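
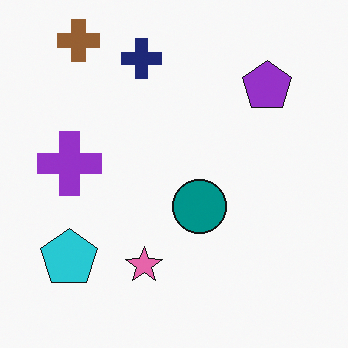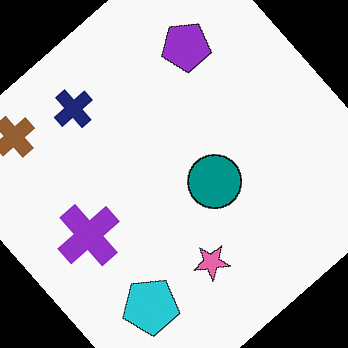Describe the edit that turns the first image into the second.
The transformation is: rotated counter-clockwise by a large amount — several tens of degrees.

Every shape is tilted by the same angle and the image corners show triangular fill wedges — a whole-image rotation by a non-right angle.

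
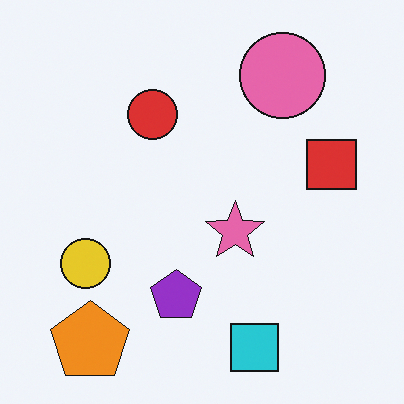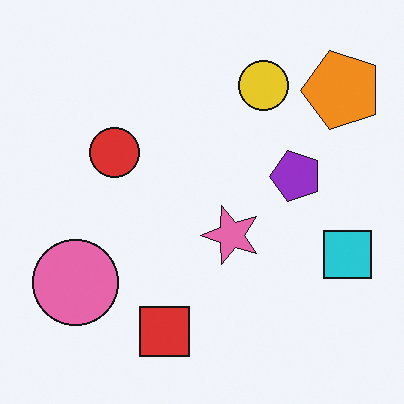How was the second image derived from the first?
The image was transposed (reflected across the top-left ↔ bottom-right diagonal).

Shapes have swapped their row and column positions — what was in the top-right is now in the bottom-left — a diagonal reflection.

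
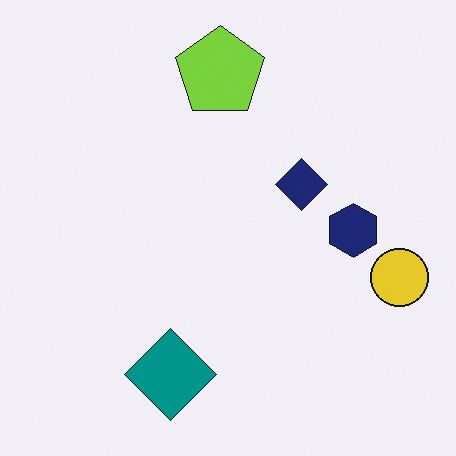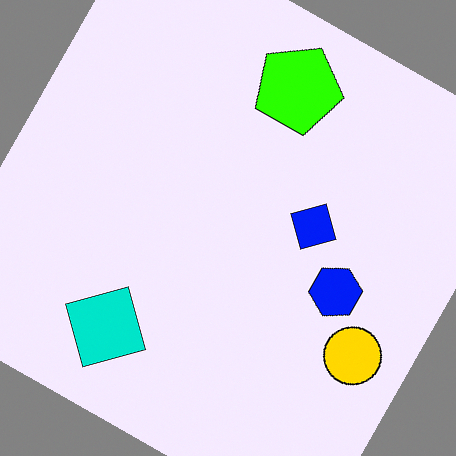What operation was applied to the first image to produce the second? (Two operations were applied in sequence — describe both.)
Heavily oversaturated, then rotated clockwise by a moderate amount.

All colors are more vivid — a global saturation change. Every shape is tilted by the same angle and the image corners show triangular fill wedges — a whole-image rotation by a non-right angle.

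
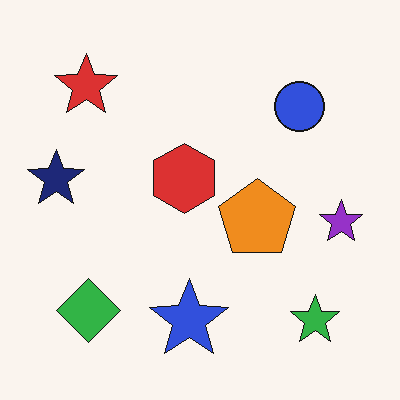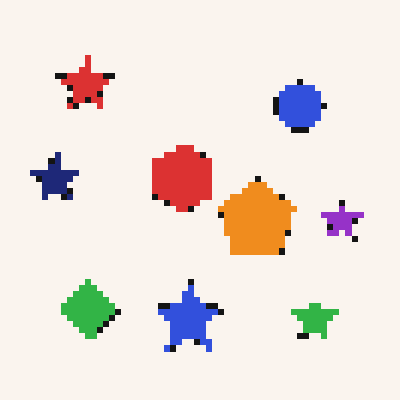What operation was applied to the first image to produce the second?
This is the original image moderately pixelated.

Shapes are reduced to large square blocks; fine edges and outlines are lost — a downscale-then-upscale (mosaic) effect.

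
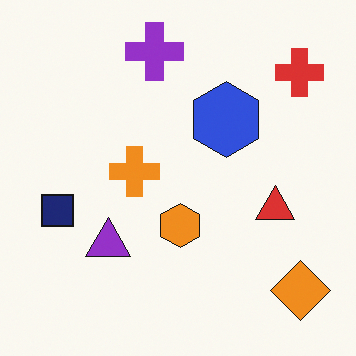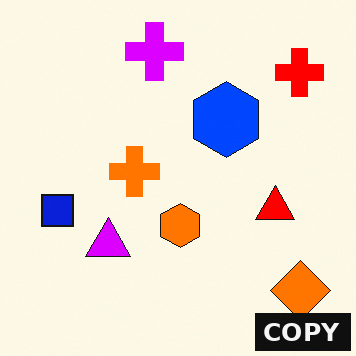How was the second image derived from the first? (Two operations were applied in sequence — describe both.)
Made much more vivid (saturation change), then watermarked with the text "COPY" in the lower-right corner.

All colors are more vivid — a global saturation change. A dark label reading "COPY" appears in the lower-right corner.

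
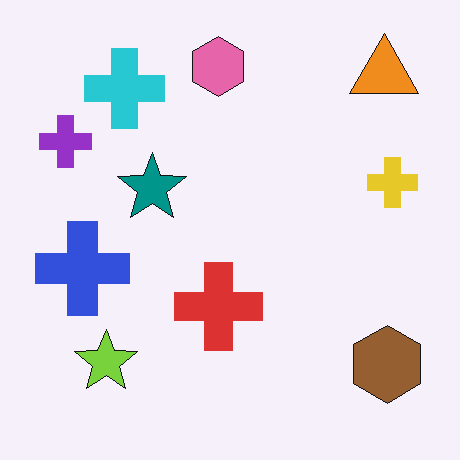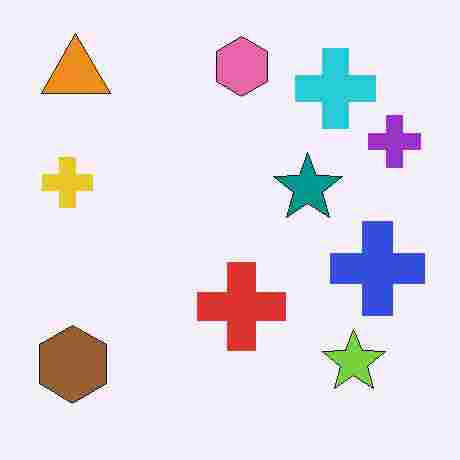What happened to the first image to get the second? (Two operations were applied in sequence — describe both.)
The transformation is: flipped horizontally (left ↔ right), then heavily JPEG-compressed with obvious blocking artifacts.

The purple cross is in the top-left of the first image and the top-right of the second — shapes on opposite sides of the vertical midline have swapped in a mirror flip. Blocky 8×8 compression artifacts appear around shape edges and the flat background shows ringing — characteristic JPEG degradation.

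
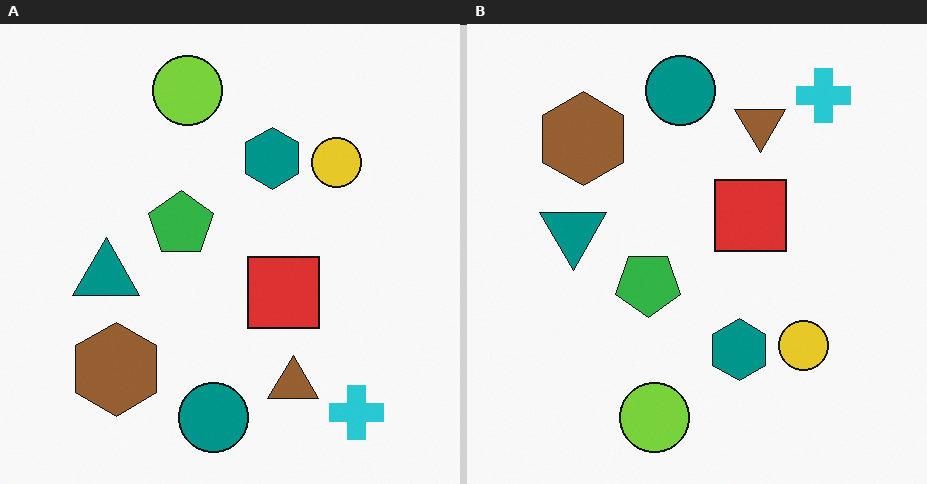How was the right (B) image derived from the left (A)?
Flipped vertically (top ↔ bottom).

The lime circle is in the top of the left (A) image and the bottom of the right (B) — shapes on opposite sides of the horizontal midline have swapped in a mirror flip.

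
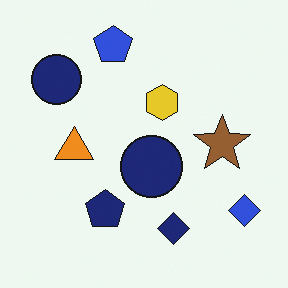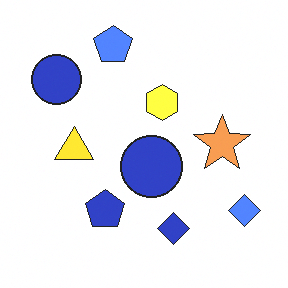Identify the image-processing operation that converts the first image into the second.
The image was brightened a lot.

Every pixel — background and shapes alike — is uniformly brightened.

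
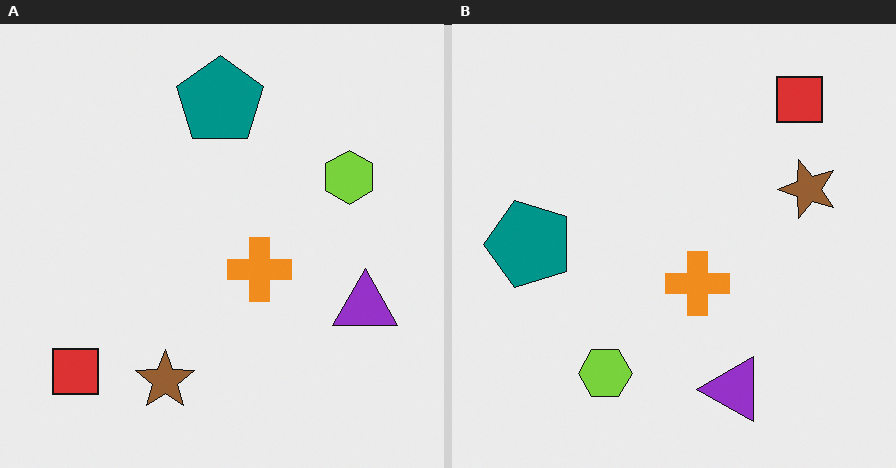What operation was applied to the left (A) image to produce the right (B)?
Transposed (reflected across the top-left ↔ bottom-right diagonal).

Shapes have swapped their row and column positions — what was in the top-right is now in the bottom-left — a diagonal reflection.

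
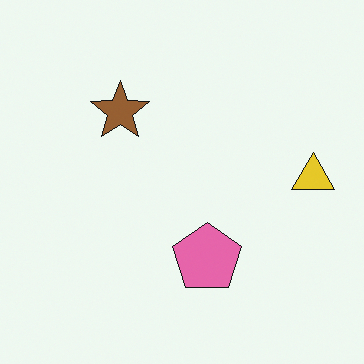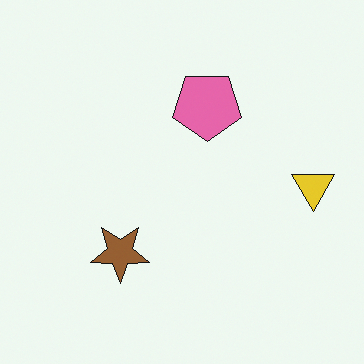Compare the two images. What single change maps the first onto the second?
Flipped vertically (top ↔ bottom).

The pink pentagon is in the bottom of the first image and the top of the second — shapes on opposite sides of the horizontal midline have swapped in a mirror flip.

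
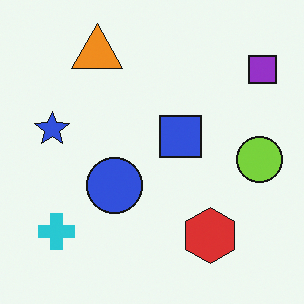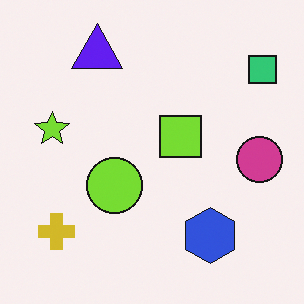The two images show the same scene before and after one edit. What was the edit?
It was hue-shifted by a large amount.

Every shape's color has rotated by the same amount around the hue wheel — a uniform hue shift.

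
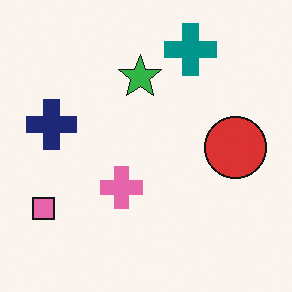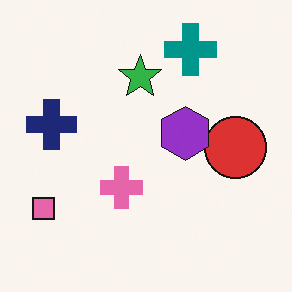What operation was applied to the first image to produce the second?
This is the original image overlaid with an additional purple hexagon.

A purple hexagon appears in the second image that is absent from the first.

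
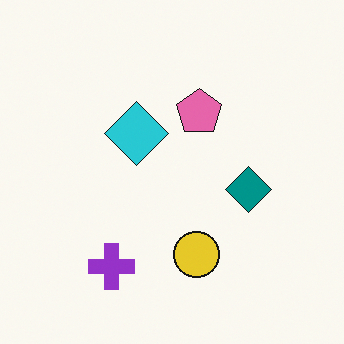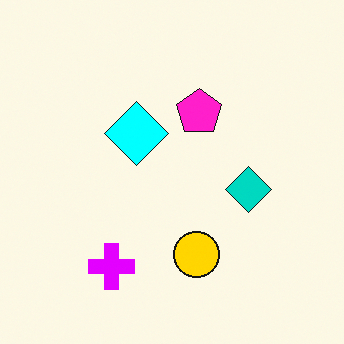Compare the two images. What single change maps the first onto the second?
Made much more vivid (saturation change).

All colors are more vivid — a global saturation change.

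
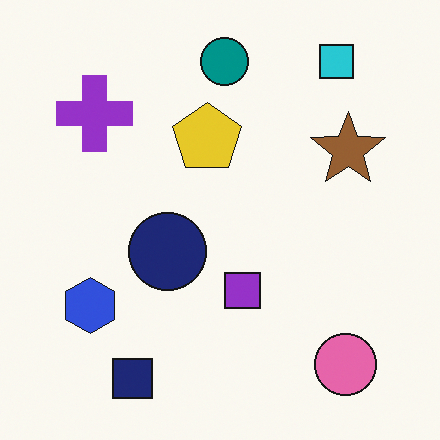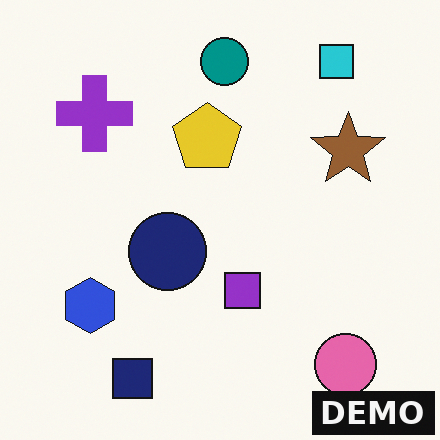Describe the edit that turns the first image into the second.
This is the original image watermarked with the text "DEMO" in the lower-right corner.

A dark label reading "DEMO" appears in the lower-right corner.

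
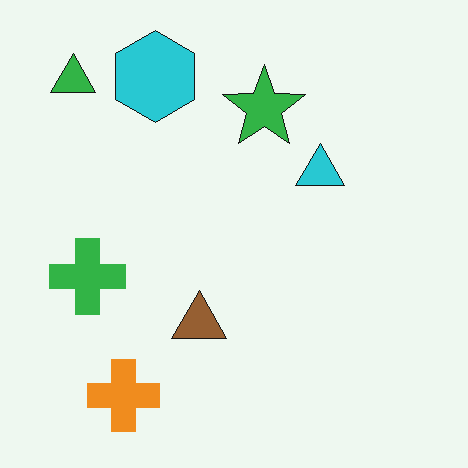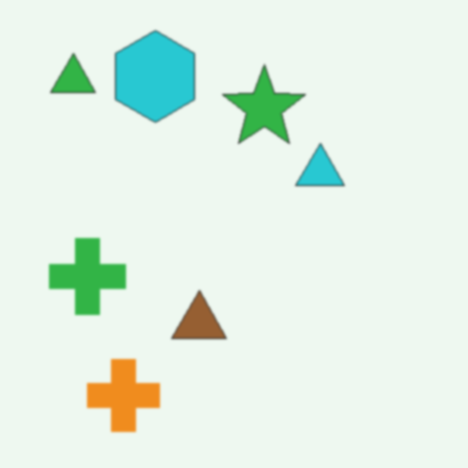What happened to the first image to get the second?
The second image is the first lightly blurred.

Shape edges and outlines are uniformly softened across the whole image.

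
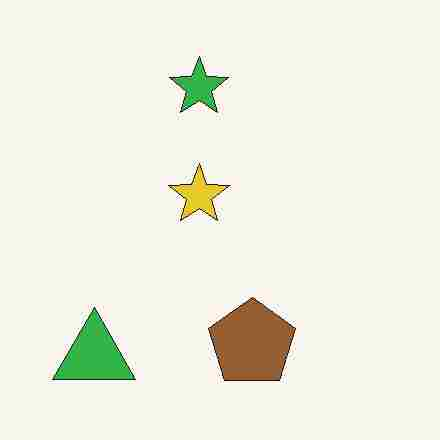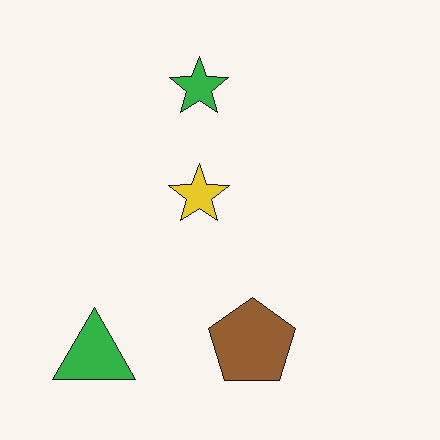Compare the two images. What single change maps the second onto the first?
The image was heavily JPEG-compressed with obvious blocking artifacts.

Blocky 8×8 compression artifacts appear around shape edges and the flat background shows ringing — characteristic JPEG degradation.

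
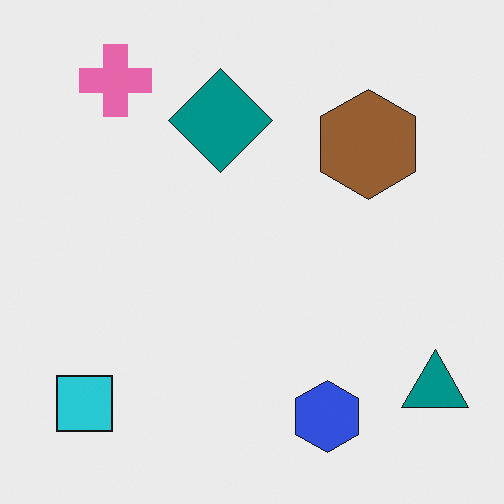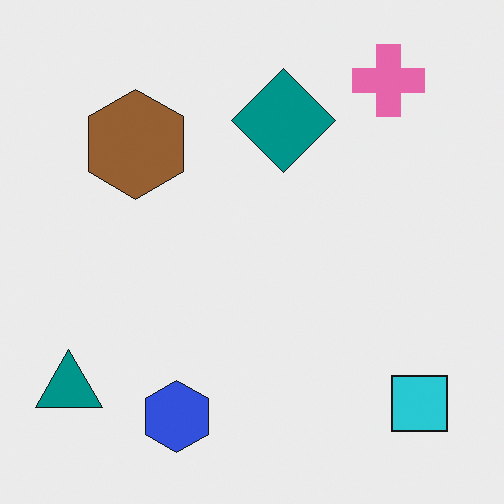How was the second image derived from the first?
The second image is the first flipped horizontally (left ↔ right).

The teal triangle is in the bottom-right of the first image and the bottom-left of the second — shapes on opposite sides of the vertical midline have swapped in a mirror flip.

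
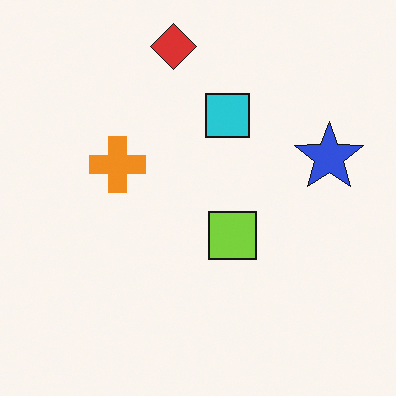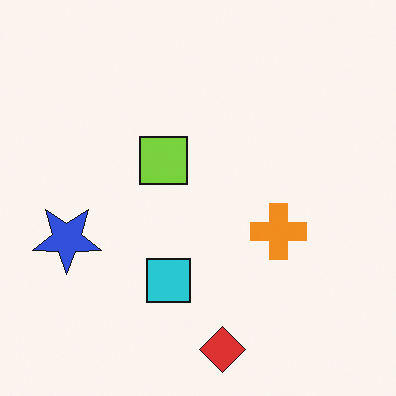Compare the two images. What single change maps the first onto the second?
Rotated 180°.

The red diamond sits in the top of the first image and the bottom of the second — consistent with a whole-image 180° rotation.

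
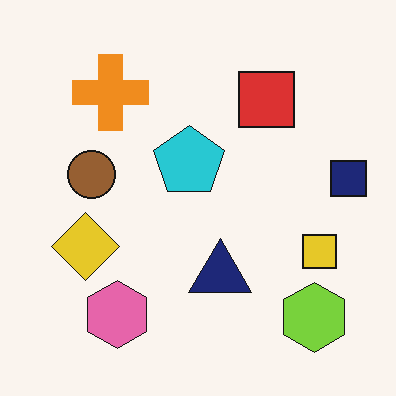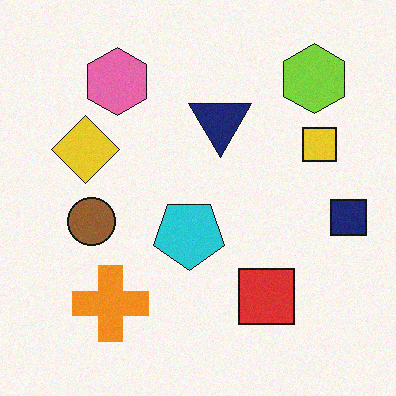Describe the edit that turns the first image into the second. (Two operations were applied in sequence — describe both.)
This is the original image flipped vertically (top ↔ bottom), then degraded with a light layer of grain.

The lime hexagon is in the bottom-right of the first image and the top-right of the second — shapes on opposite sides of the horizontal midline have swapped in a mirror flip. Random speckle covers the whole image, including the flat background.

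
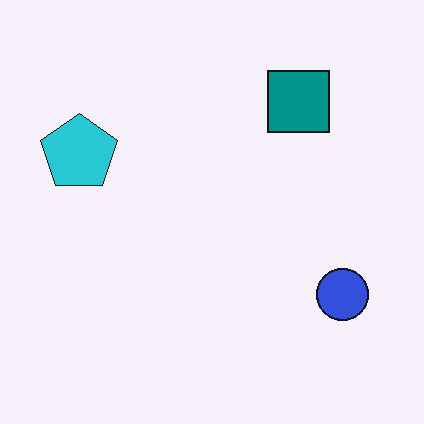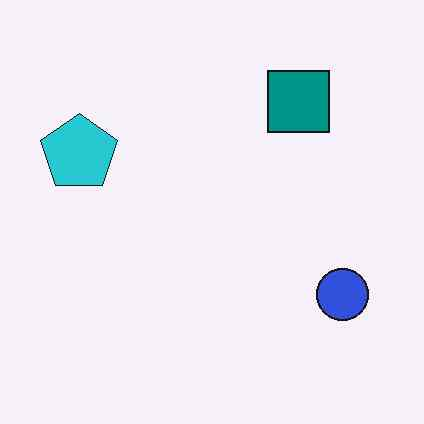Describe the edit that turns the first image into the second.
It was JPEG-compressed with visible artifacts.

Blocky 8×8 compression artifacts appear around shape edges and the flat background shows ringing — characteristic JPEG degradation.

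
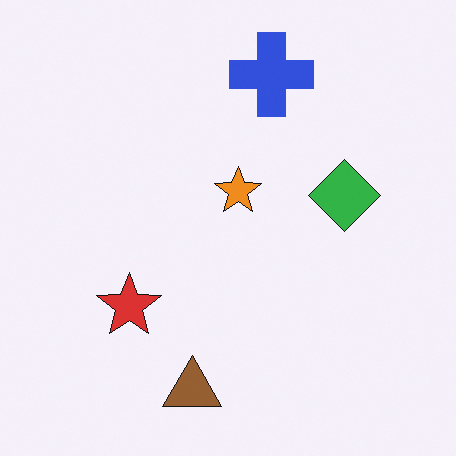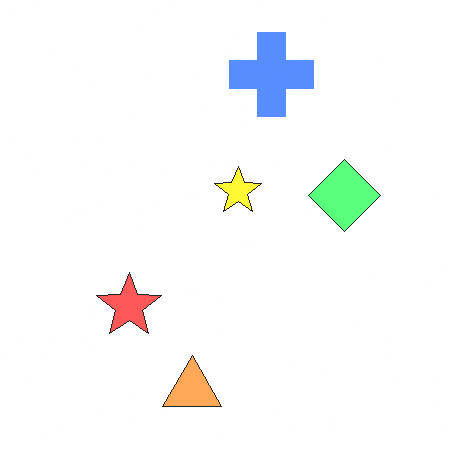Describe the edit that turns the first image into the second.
Brightened a lot.

Every pixel — background and shapes alike — is uniformly brightened.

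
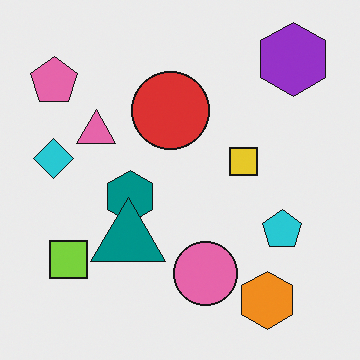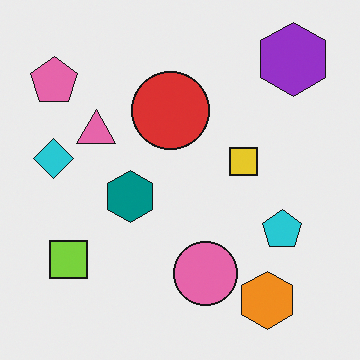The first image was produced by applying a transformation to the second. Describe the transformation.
This is the original image overlaid with an additional teal triangle.

A teal triangle appears in the first image that is absent from the second.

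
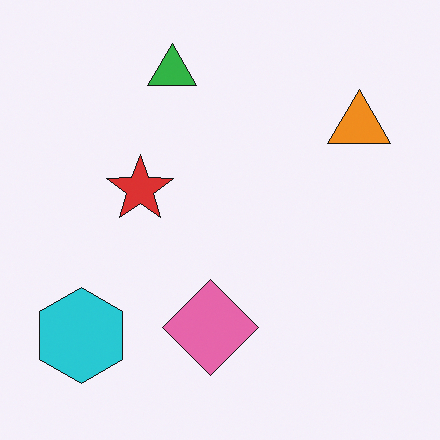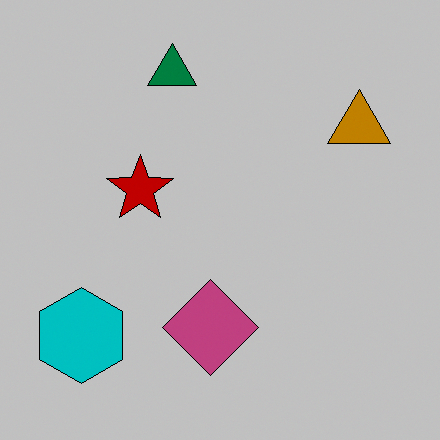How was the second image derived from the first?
Aggressively posterized.

Each flat color has snapped to a coarser quantized level — most visibly, the near-white background has dropped to a flat grey.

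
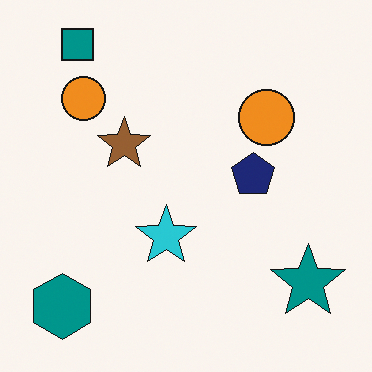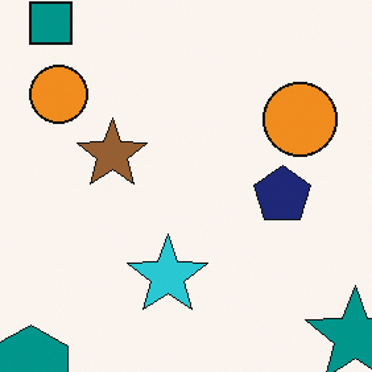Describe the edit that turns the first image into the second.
It was cropped slightly and scaled back up.

The visible shapes are larger and the field of view is narrower; shapes near the original edges may be partly or wholly outside the frame — a crop-and-rescale.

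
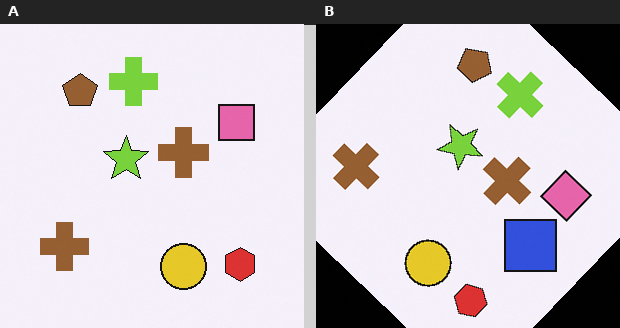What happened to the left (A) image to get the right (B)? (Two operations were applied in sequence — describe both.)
The right (B) image is the left (A) rotated clockwise by a large amount — several tens of degrees, then overlaid with an additional blue square.

Every shape is tilted by the same angle and the image corners show triangular fill wedges — a whole-image rotation by a non-right angle. A blue square appears in the right (B) image that is absent from the left (A).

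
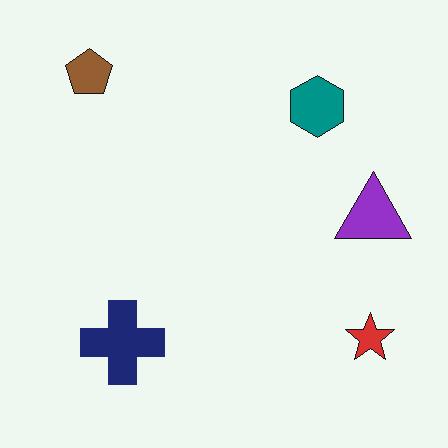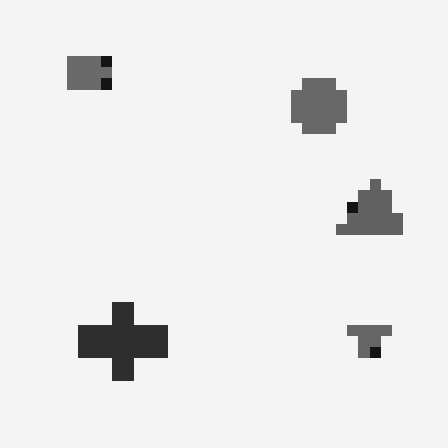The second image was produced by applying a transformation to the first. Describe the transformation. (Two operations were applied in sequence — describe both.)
This is the original image coarsely pixelated, then converted to grayscale.

Shapes are reduced to large square blocks; fine edges and outlines are lost — a downscale-then-upscale (mosaic) effect. All color is removed — every shape is now a shade of grey.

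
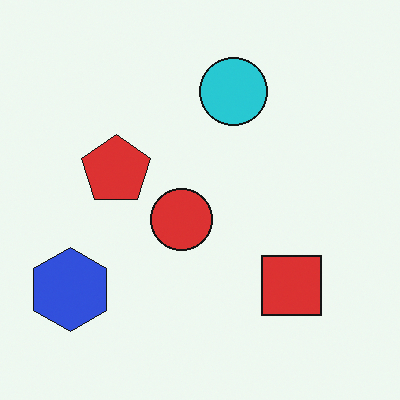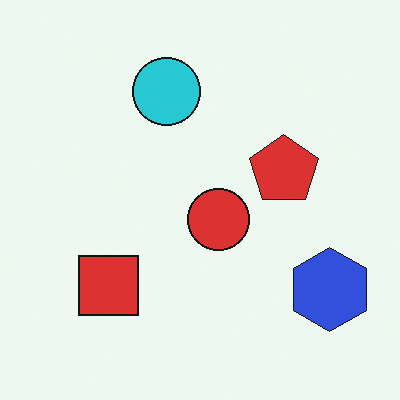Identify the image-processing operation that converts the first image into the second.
The transformation is: flipped horizontally (left ↔ right).

The blue hexagon is in the bottom-left of the first image and the bottom-right of the second — shapes on opposite sides of the vertical midline have swapped in a mirror flip.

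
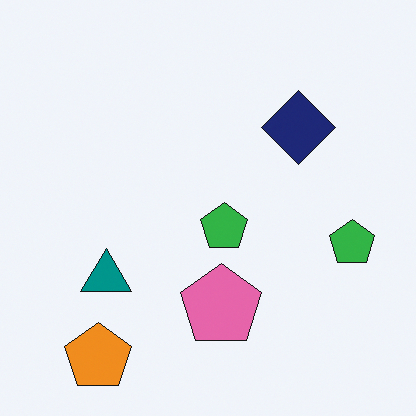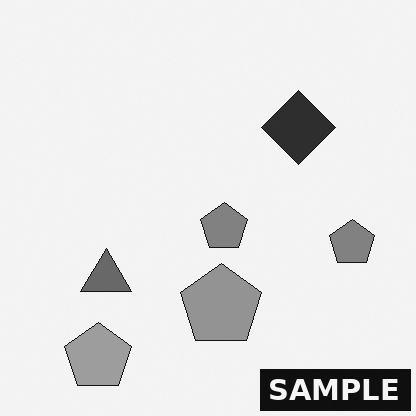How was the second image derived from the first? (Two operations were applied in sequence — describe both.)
It was converted to grayscale, then watermarked with the text "SAMPLE" in the lower-right corner.

All color is removed — every shape is now a shade of grey. A dark label reading "SAMPLE" appears in the lower-right corner.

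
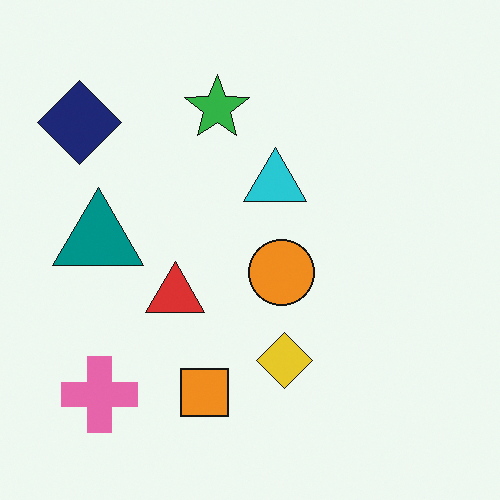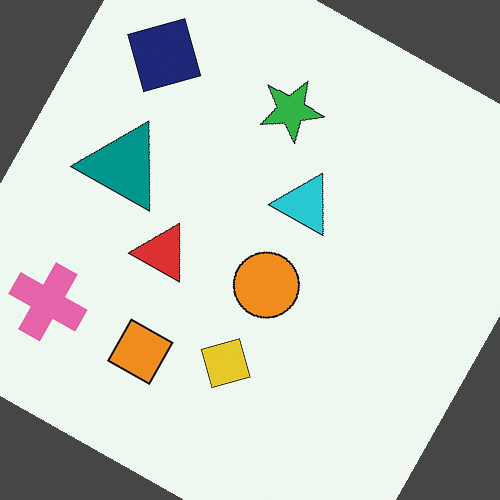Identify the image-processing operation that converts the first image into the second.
The second image is the first rotated clockwise by a clearly visible amount.

Every shape is tilted by the same angle and the image corners show triangular fill wedges — a whole-image rotation by a non-right angle.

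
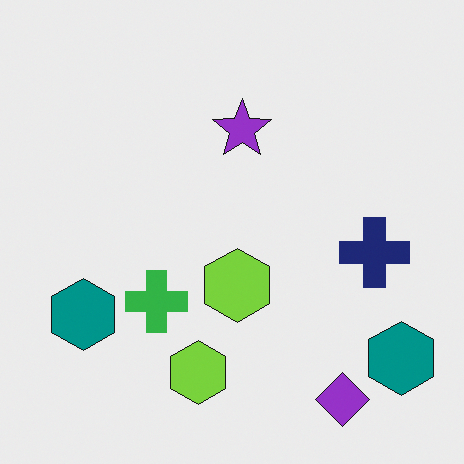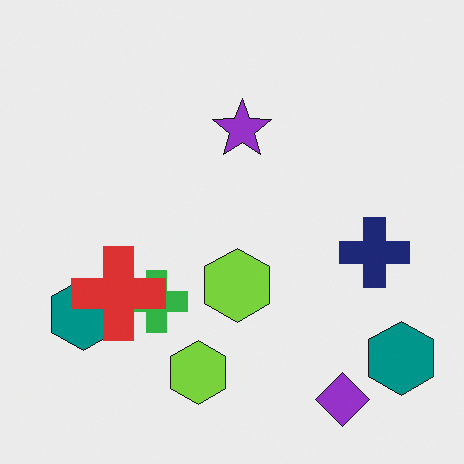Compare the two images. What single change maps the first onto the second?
This is the original image overlaid with an additional red cross.

A red cross appears in the second image that is absent from the first.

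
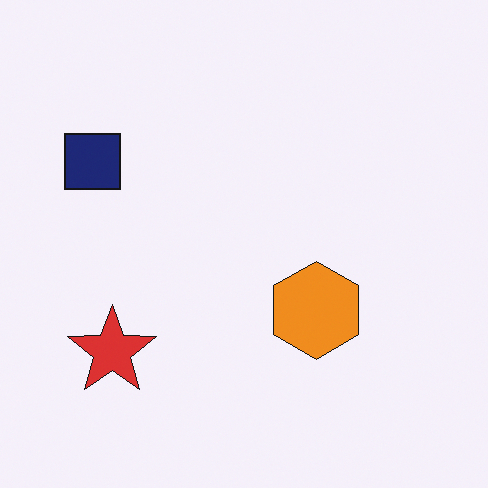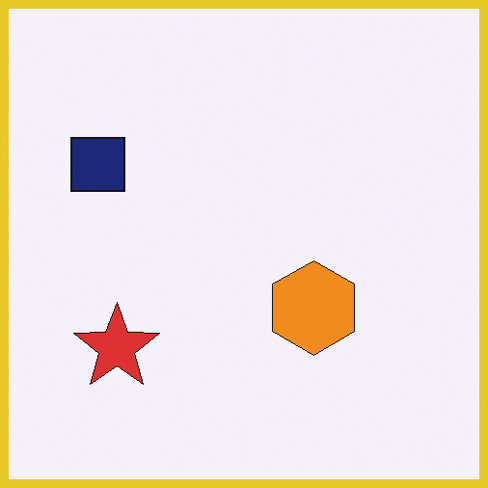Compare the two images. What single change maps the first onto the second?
It was framed with a yellow border.

A solid yellow frame runs around the edge of the second image, with the content slightly shrunk inside it.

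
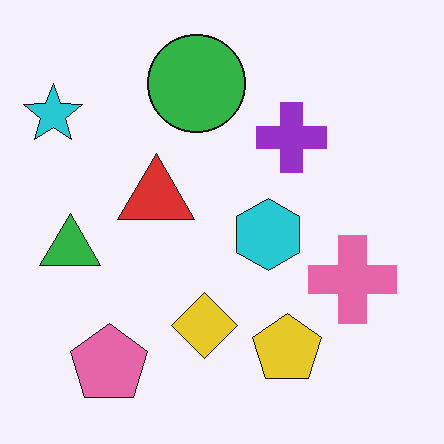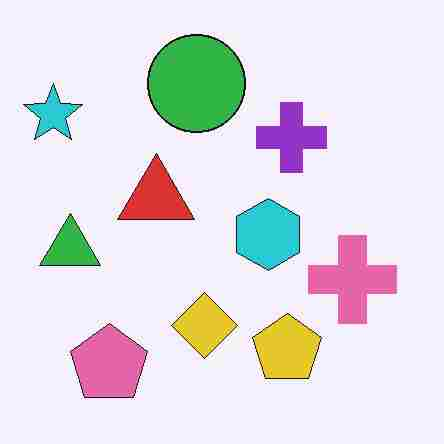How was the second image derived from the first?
Degraded with heavy JPEG compression.

Blocky 8×8 compression artifacts appear around shape edges and the flat background shows ringing — characteristic JPEG degradation.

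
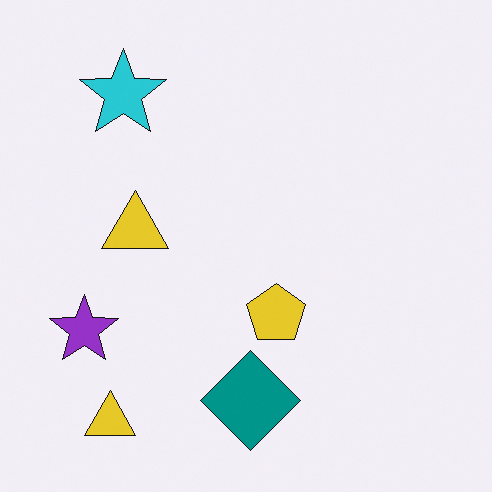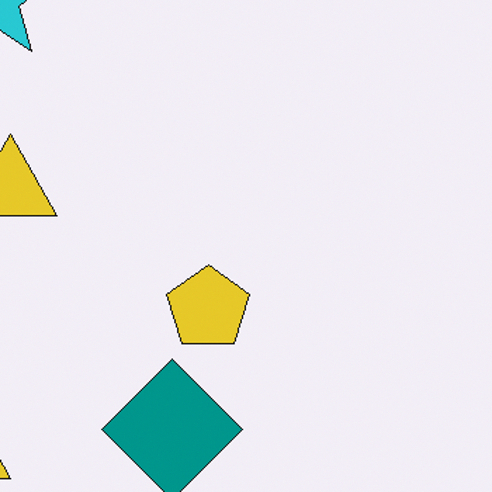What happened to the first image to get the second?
It was cropped slightly and scaled back up.

The visible shapes are larger and the field of view is narrower; shapes near the original edges may be partly or wholly outside the frame — a crop-and-rescale.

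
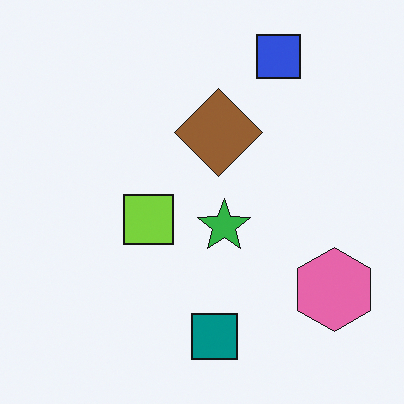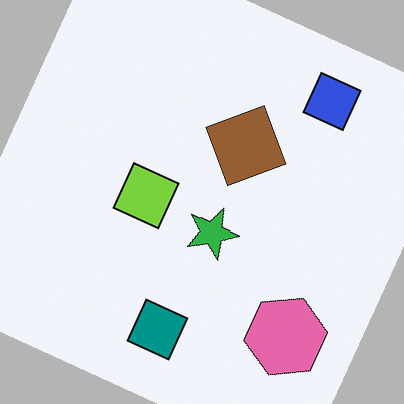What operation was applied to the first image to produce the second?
Rotated clockwise by a moderate amount.

Every shape is tilted by the same angle and the image corners show triangular fill wedges — a whole-image rotation by a non-right angle.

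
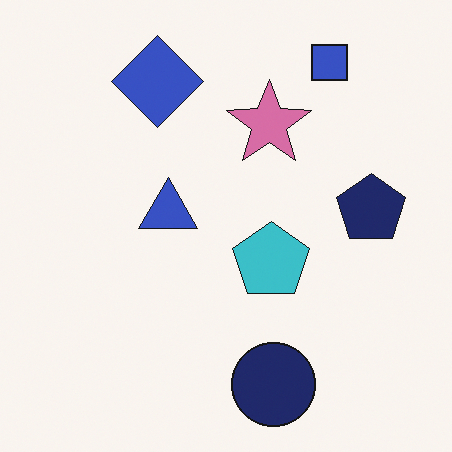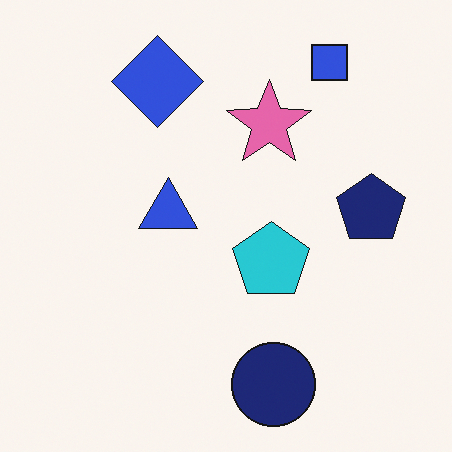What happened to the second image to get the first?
It was slightly desaturated.

All colors are more muted and greyish — a global saturation change.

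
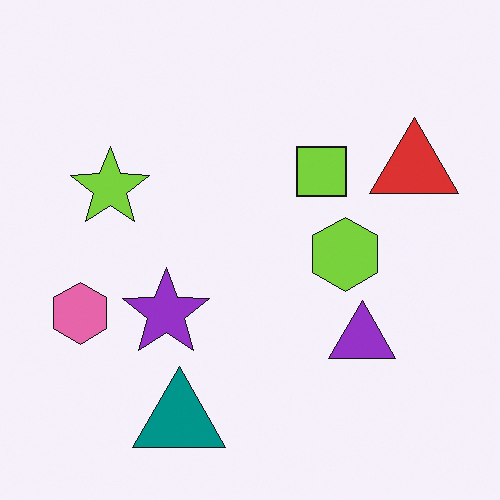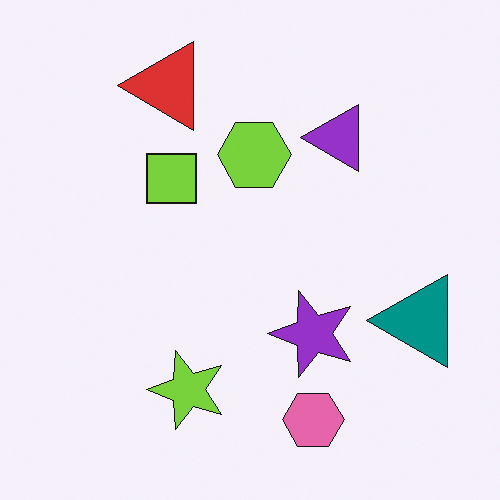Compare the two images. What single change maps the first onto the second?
The second image is the first rotated 90° counter-clockwise.

The teal triangle sits in the bottom of the first image and the right of the second — consistent with a whole-image 90° counter-clockwise rotation.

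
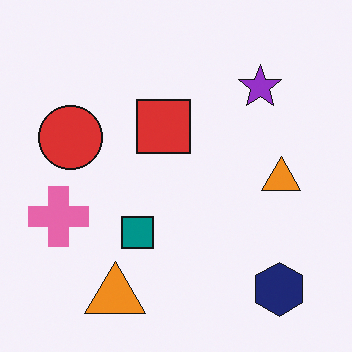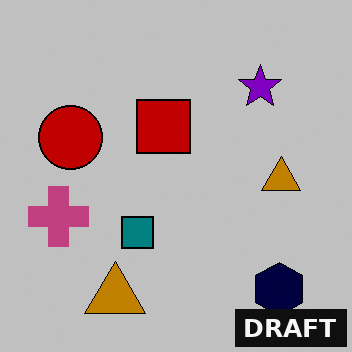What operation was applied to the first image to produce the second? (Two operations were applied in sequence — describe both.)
Aggressively posterized, then watermarked with the text "DRAFT" in the lower-right corner.

Each flat color has snapped to a coarser quantized level — most visibly, the near-white background has dropped to a flat grey. A dark label reading "DRAFT" appears in the lower-right corner.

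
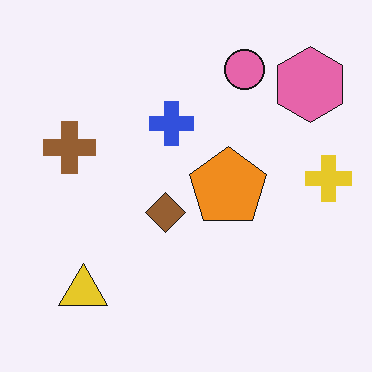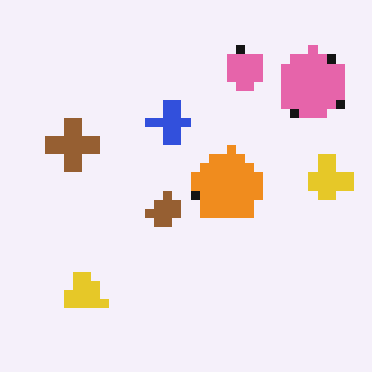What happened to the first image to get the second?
Heavily pixelated into large blocks.

Shapes are reduced to large square blocks; fine edges and outlines are lost — a downscale-then-upscale (mosaic) effect.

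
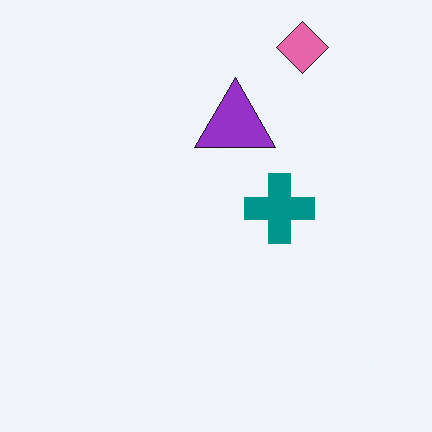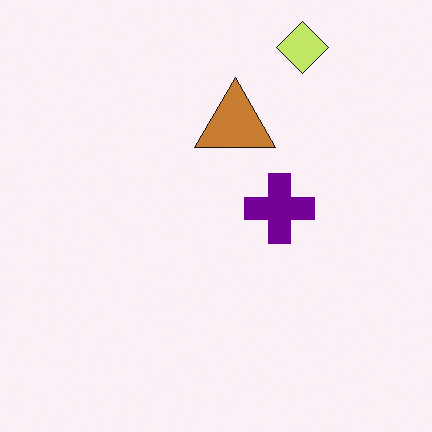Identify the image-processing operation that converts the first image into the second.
It was hue-shifted noticeably.

Every shape's color has rotated by the same amount around the hue wheel — a uniform hue shift.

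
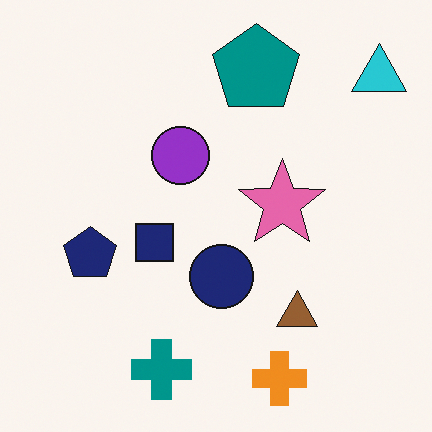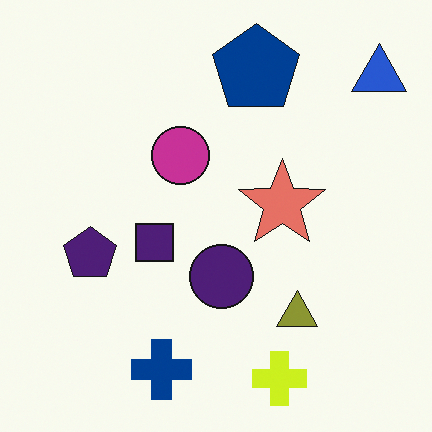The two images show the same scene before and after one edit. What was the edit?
The transformation is: hue-shifted by a small amount.

Every shape's color has rotated by the same amount around the hue wheel — a uniform hue shift.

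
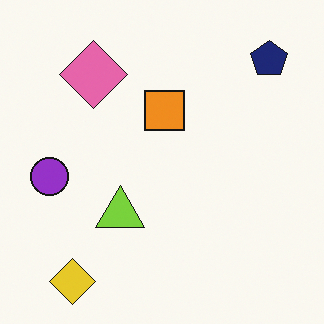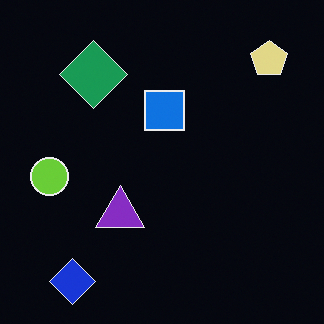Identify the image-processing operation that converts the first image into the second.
The transformation is: color-inverted (negative).

The light background has become dark and every shape's color is its complement — a photographic negative.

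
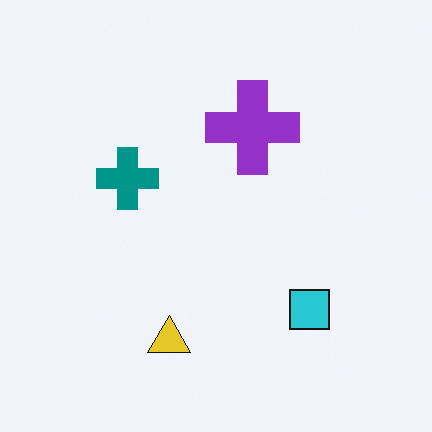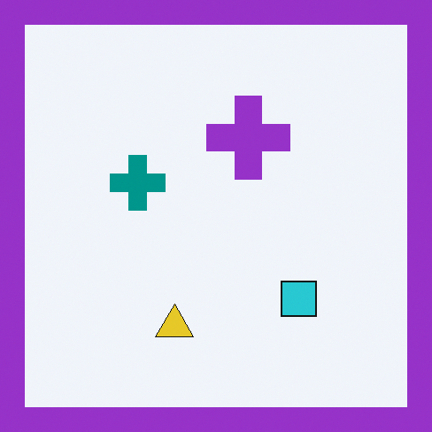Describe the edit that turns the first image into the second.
This is the original image framed with a purple border.

A solid purple frame runs around the edge of the second image, with the content slightly shrunk inside it.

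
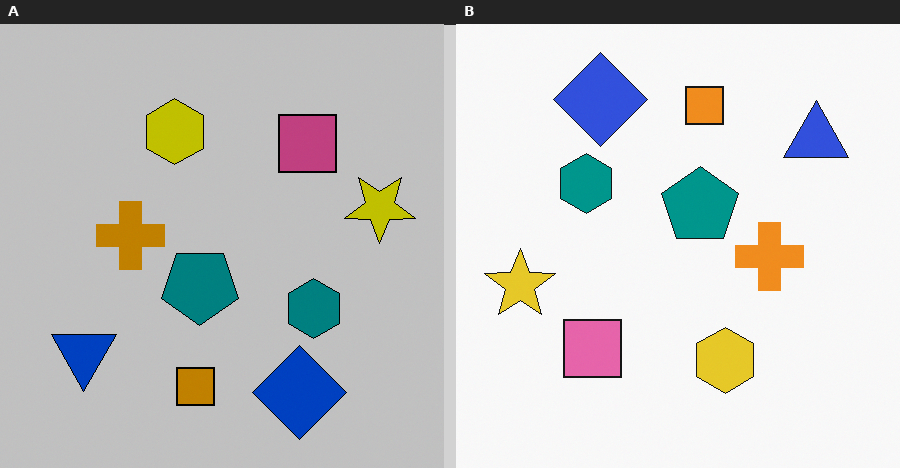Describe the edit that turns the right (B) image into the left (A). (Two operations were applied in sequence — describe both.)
The transformation is: aggressively posterized, then rotated 180°.

Each flat color has snapped to a coarser quantized level — most visibly, the near-white background has dropped to a flat grey. The blue triangle sits in the top-right of the right (B) image and the bottom-left of the left (A) — consistent with a whole-image 180° rotation.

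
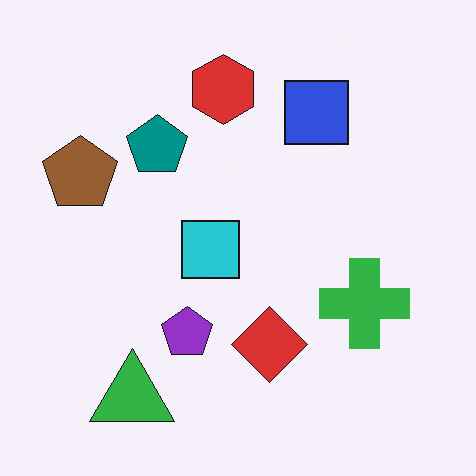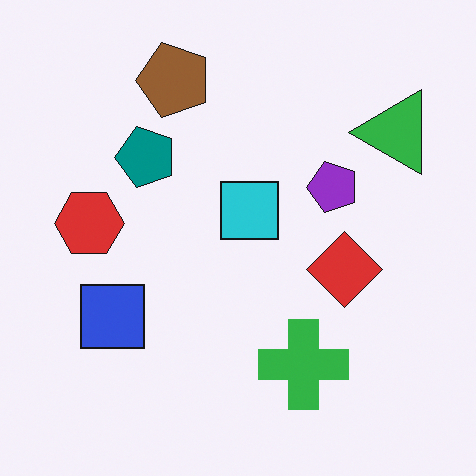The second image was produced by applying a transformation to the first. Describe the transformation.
The transformation is: transposed (reflected across the top-left ↔ bottom-right diagonal).

Shapes have swapped their row and column positions — what was in the top-right is now in the bottom-left — a diagonal reflection.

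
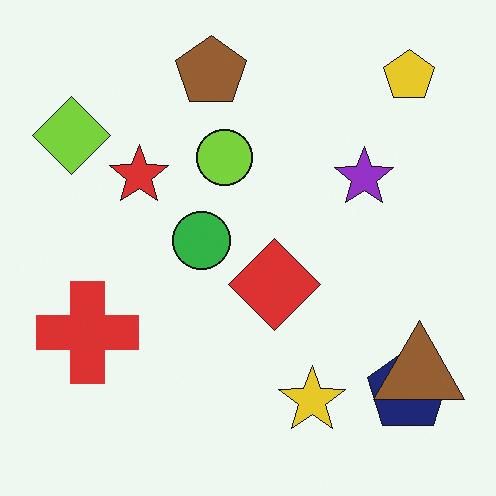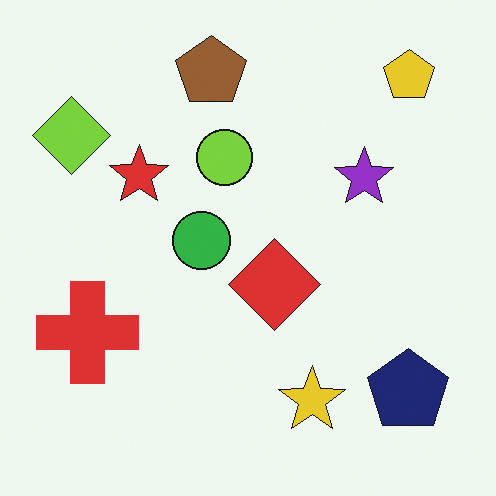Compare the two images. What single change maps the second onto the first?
This is the original image overlaid with an additional brown triangle.

A brown triangle appears in the first image that is absent from the second.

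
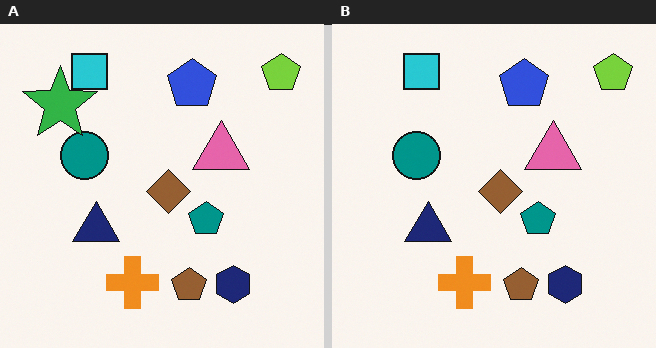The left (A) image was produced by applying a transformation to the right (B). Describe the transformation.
The left (A) image is the right (B) overlaid with an additional green star.

A green star appears in the left (A) image that is absent from the right (B).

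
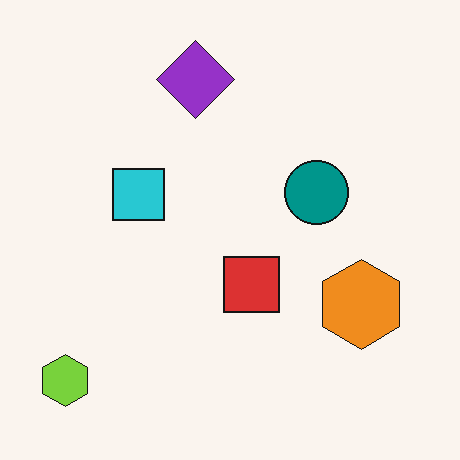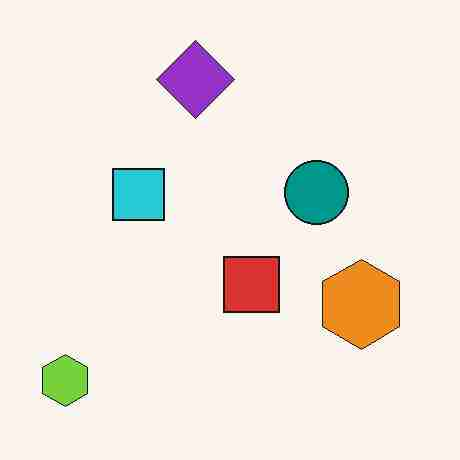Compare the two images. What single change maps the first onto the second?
The second image is the first degraded with heavy JPEG compression.

Blocky 8×8 compression artifacts appear around shape edges and the flat background shows ringing — characteristic JPEG degradation.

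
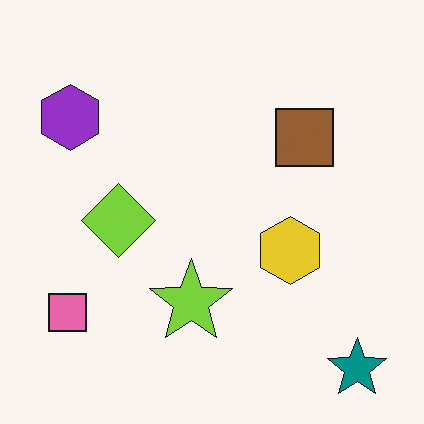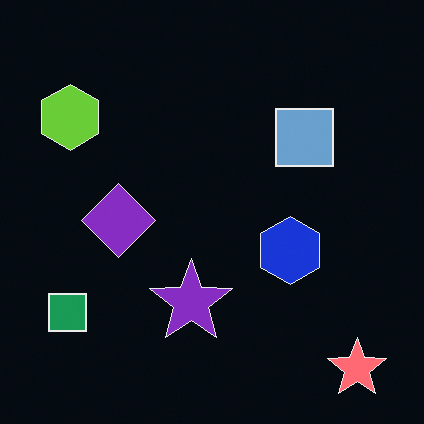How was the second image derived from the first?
The transformation is: color-inverted (negative).

The light background has become dark and every shape's color is its complement — a photographic negative.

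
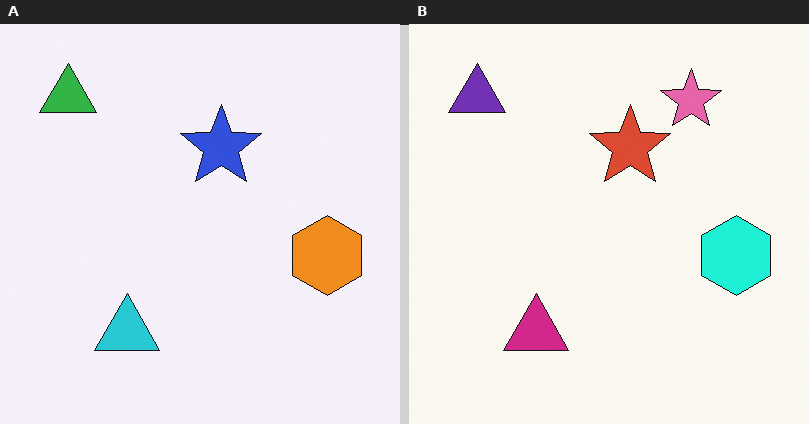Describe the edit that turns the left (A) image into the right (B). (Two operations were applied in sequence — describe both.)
The right (B) image is the left (A) hue-shifted noticeably, then overlaid with an additional pink star.

Every shape's color has rotated by the same amount around the hue wheel — a uniform hue shift. A pink star appears in the right (B) image that is absent from the left (A).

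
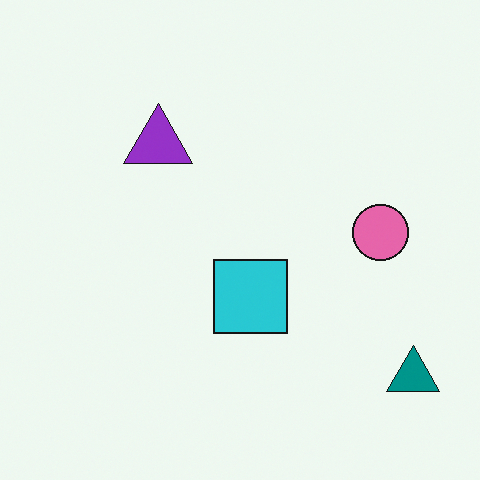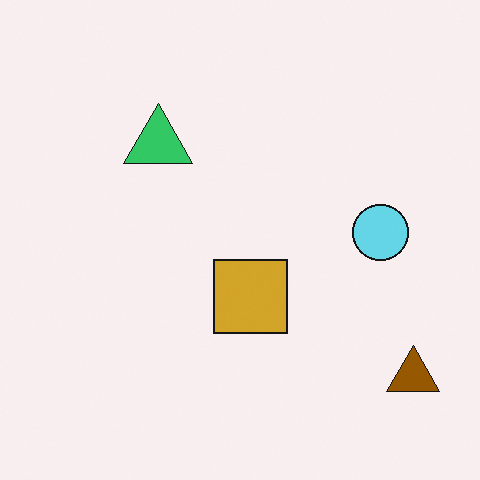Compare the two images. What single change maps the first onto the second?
The image was hue-shifted through roughly half the color wheel.

Every shape's color has rotated by the same amount around the hue wheel — a uniform hue shift.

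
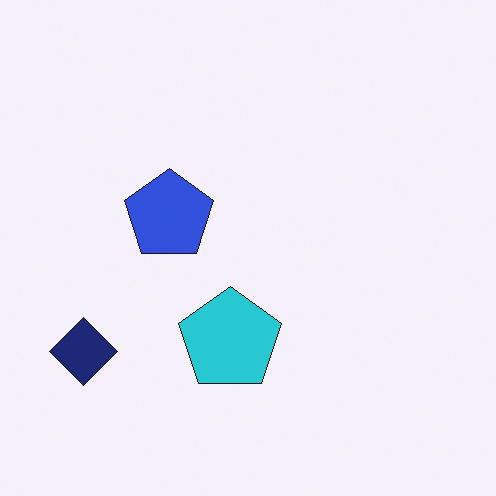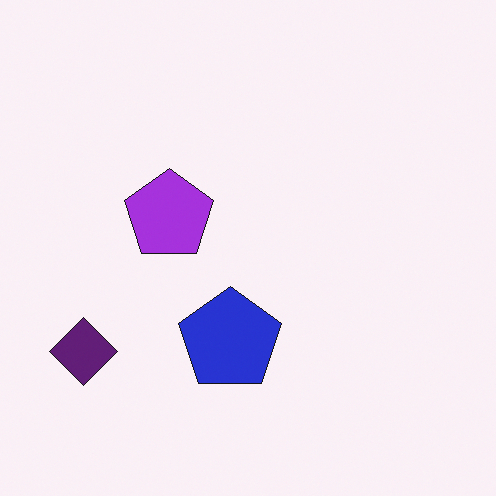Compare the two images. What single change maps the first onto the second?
The second image is the first hue-shifted slightly.

Every shape's color has rotated by the same amount around the hue wheel — a uniform hue shift.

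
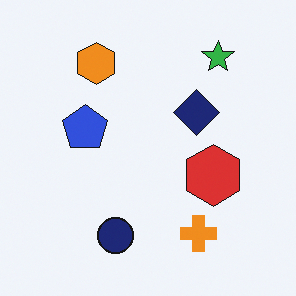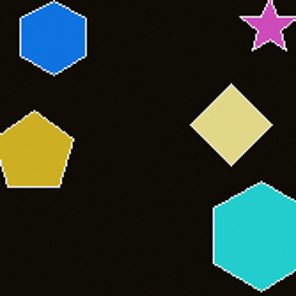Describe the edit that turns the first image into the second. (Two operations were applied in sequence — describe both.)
Color-inverted (negative), then cropped to a noticeably smaller region and rescaled.

The light background has become dark and every shape's color is its complement — a photographic negative. The visible shapes are larger and the field of view is narrower; shapes near the original edges may be partly or wholly outside the frame — a crop-and-rescale.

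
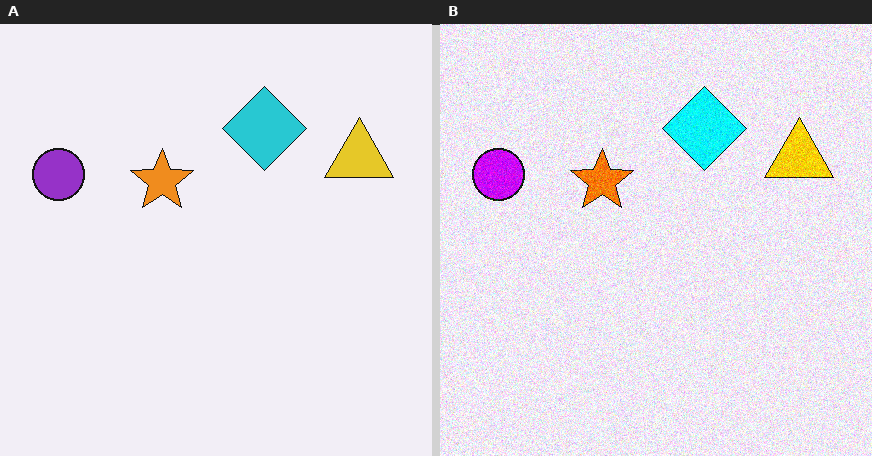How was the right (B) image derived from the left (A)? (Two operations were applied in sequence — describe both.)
It was heavily oversaturated, then degraded with visible gaussian noise.

All colors are more vivid — a global saturation change. Random speckle covers the whole image, including the flat background.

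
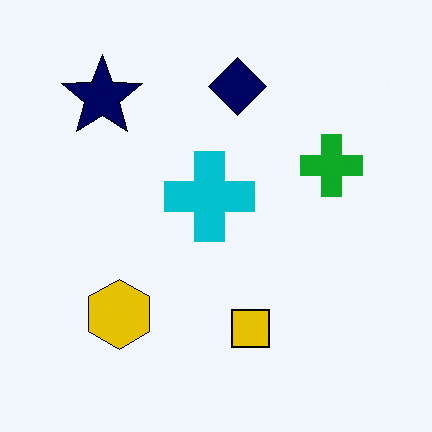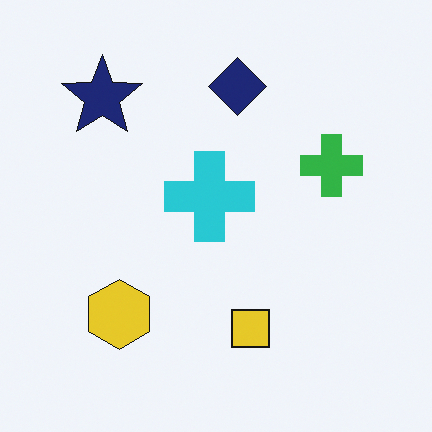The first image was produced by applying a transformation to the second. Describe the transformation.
This is the original image given slightly increased contrast.

Tones are pushed away from mid-grey across the whole image — a global contrast change.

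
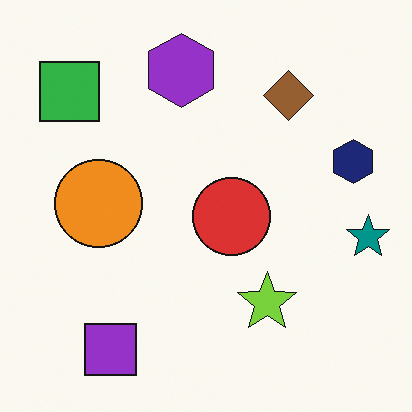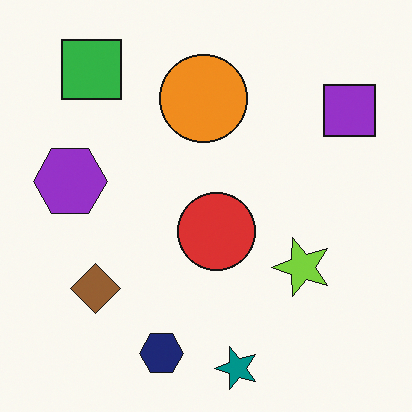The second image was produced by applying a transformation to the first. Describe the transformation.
This is the original image transposed (reflected across the top-left ↔ bottom-right diagonal).

Shapes have swapped their row and column positions — what was in the top-right is now in the bottom-left — a diagonal reflection.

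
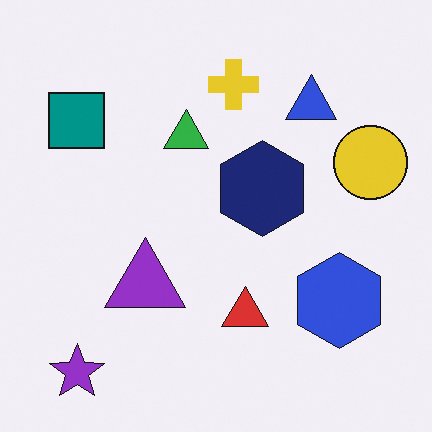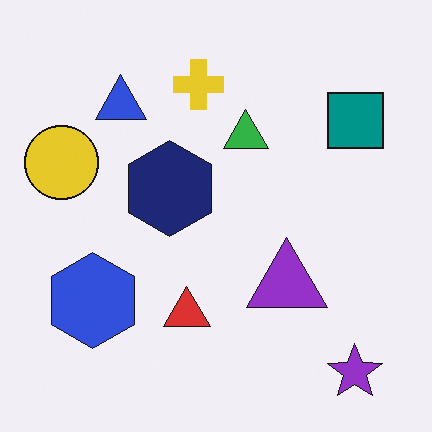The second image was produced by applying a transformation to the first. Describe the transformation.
The transformation is: flipped horizontally (left ↔ right).

The yellow circle is in the right of the first image and the left of the second — shapes on opposite sides of the vertical midline have swapped in a mirror flip.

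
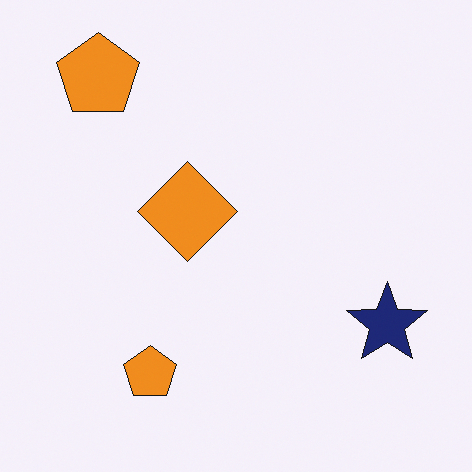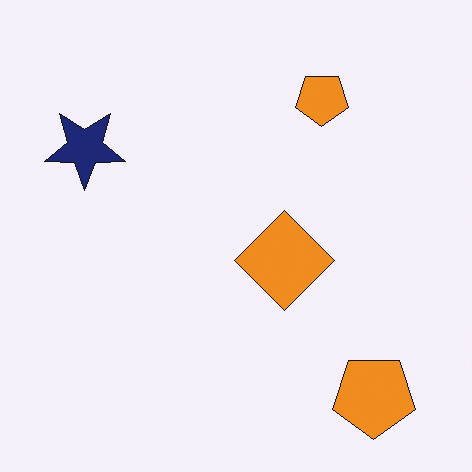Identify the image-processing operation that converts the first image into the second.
This is the original image rotated 180°.

The navy star sits in the bottom-right of the first image and the top-left of the second — consistent with a whole-image 180° rotation.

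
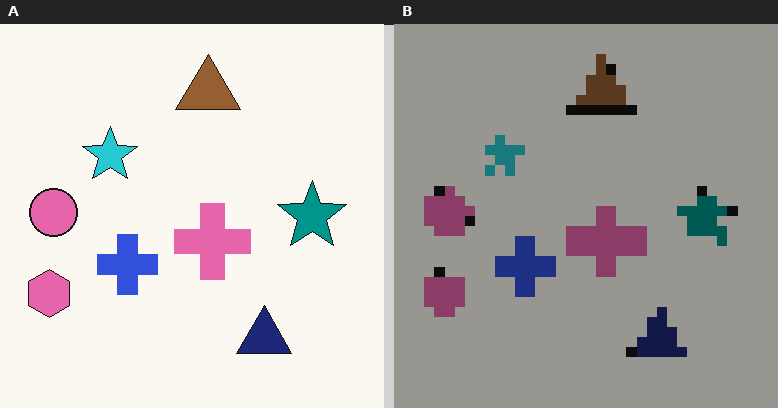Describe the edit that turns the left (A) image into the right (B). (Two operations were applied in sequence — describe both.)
It was coarsely pixelated, then darkened a lot.

Shapes are reduced to large square blocks; fine edges and outlines are lost — a downscale-then-upscale (mosaic) effect. Every pixel — background and shapes alike — is uniformly darkened.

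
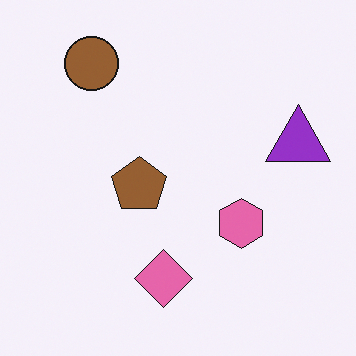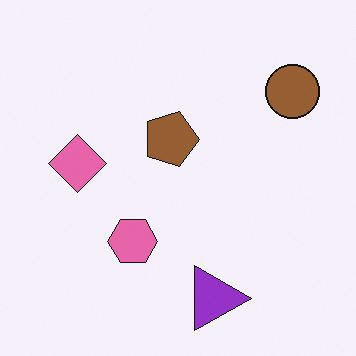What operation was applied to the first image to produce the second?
It was rotated 90° clockwise.

The brown circle sits in the top-left of the first image and the top-right of the second — consistent with a whole-image 90° clockwise rotation.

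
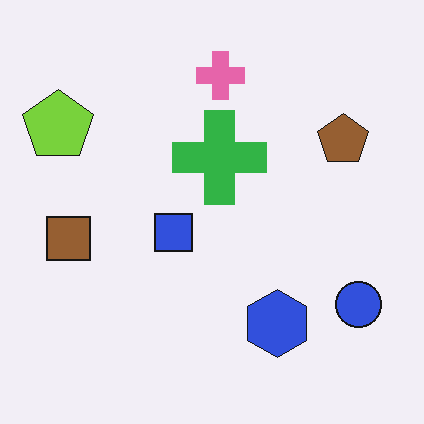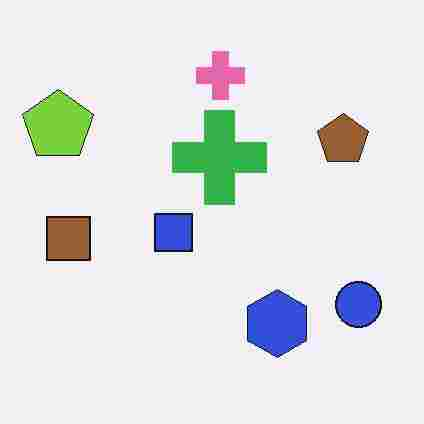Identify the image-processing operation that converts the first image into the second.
The second image is the first degraded with heavy JPEG compression.

Blocky 8×8 compression artifacts appear around shape edges and the flat background shows ringing — characteristic JPEG degradation.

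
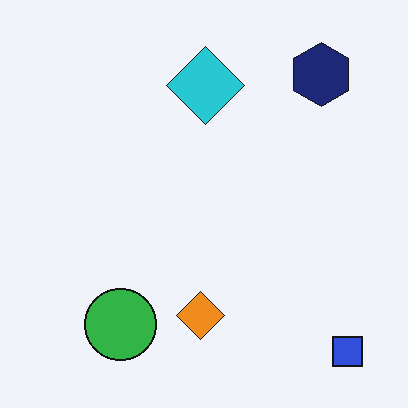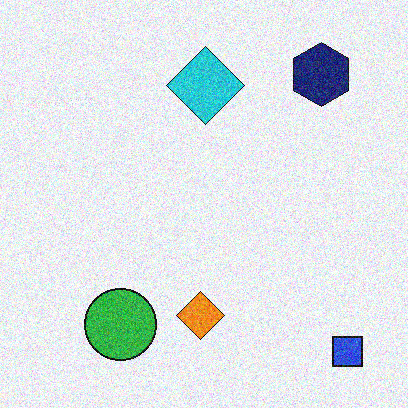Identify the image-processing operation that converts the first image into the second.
Degraded with visible gaussian noise.

Random speckle covers the whole image, including the flat background.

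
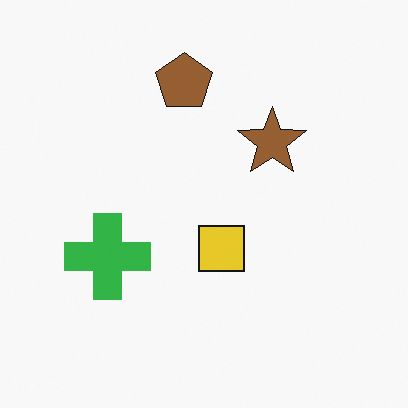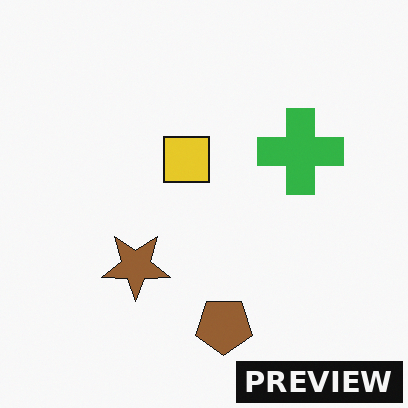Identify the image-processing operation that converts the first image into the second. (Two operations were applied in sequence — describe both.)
Rotated 180°, then watermarked with the text "PREVIEW" in the lower-right corner.

The brown pentagon sits in the top of the first image and the bottom of the second — consistent with a whole-image 180° rotation. A dark label reading "PREVIEW" appears in the lower-right corner.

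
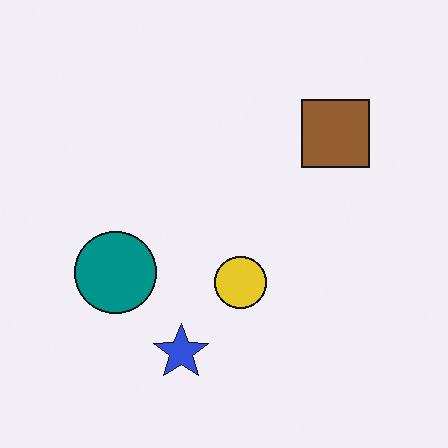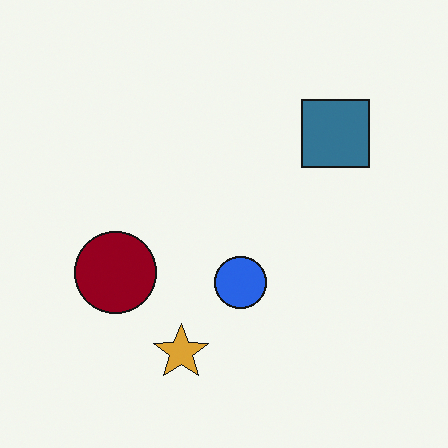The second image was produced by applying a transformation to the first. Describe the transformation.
The image was hue-shifted by a large amount.

Every shape's color has rotated by the same amount around the hue wheel — a uniform hue shift.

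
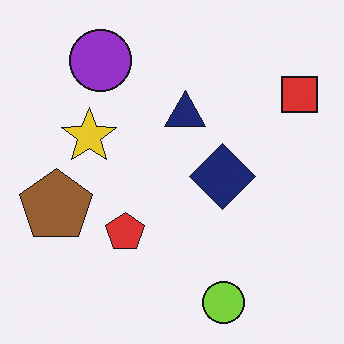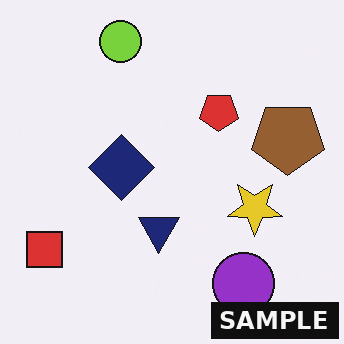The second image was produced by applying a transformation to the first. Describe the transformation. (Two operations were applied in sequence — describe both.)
The image was rotated 180°, then watermarked with the text "SAMPLE" in the lower-right corner.

The red square sits in the top-right of the first image and the bottom-left of the second — consistent with a whole-image 180° rotation. A dark label reading "SAMPLE" appears in the lower-right corner.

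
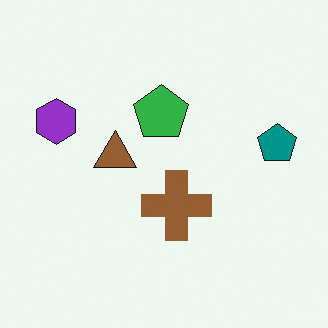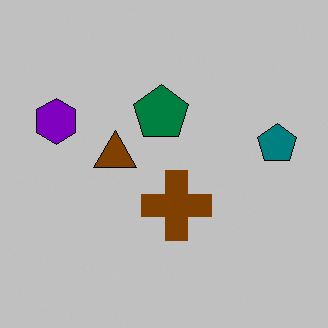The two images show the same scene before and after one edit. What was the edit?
The second image is the first heavily posterized to just a handful of flat colors.

Each flat color has snapped to a coarser quantized level — most visibly, the near-white background has dropped to a flat grey.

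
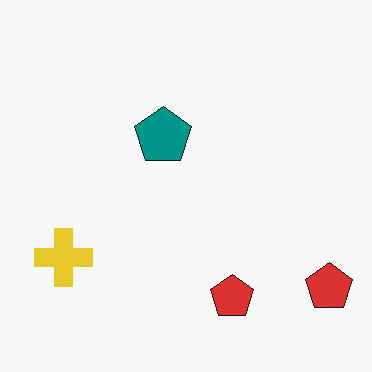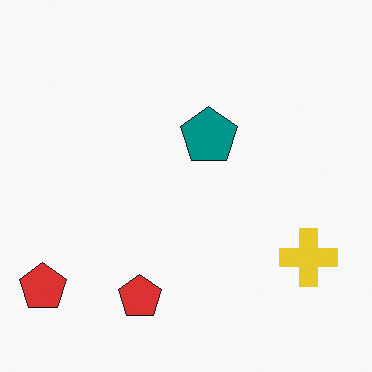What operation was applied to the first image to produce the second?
The transformation is: flipped horizontally (left ↔ right).

The yellow cross is in the bottom-left of the first image and the bottom-right of the second — shapes on opposite sides of the vertical midline have swapped in a mirror flip.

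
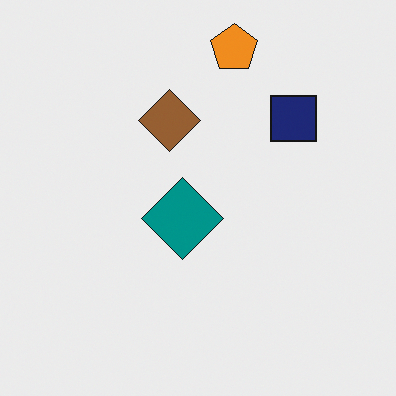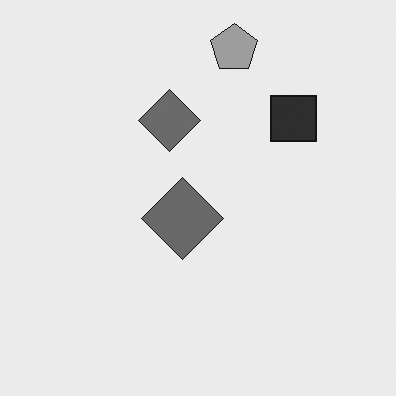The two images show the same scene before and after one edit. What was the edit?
The image was converted to grayscale.

All color is removed — every shape is now a shade of grey.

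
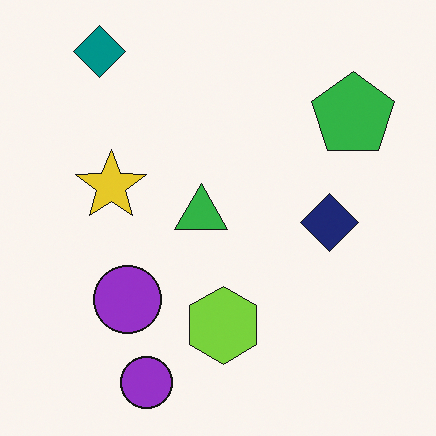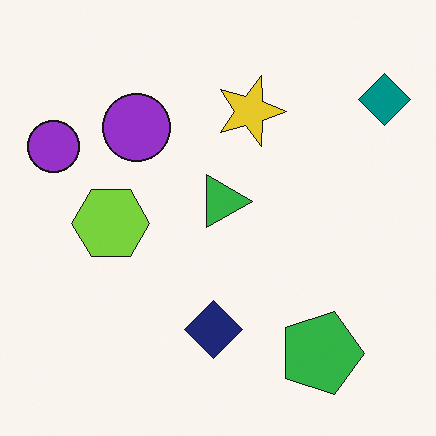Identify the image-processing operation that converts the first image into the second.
Rotated 90° clockwise.

The teal diamond sits in the top-left of the first image and the top-right of the second — consistent with a whole-image 90° clockwise rotation.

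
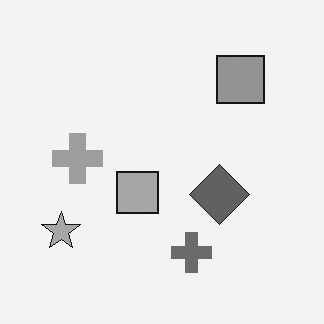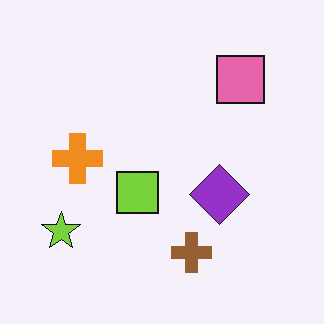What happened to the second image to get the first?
The first image is the second converted to grayscale.

All color is removed — every shape is now a shade of grey.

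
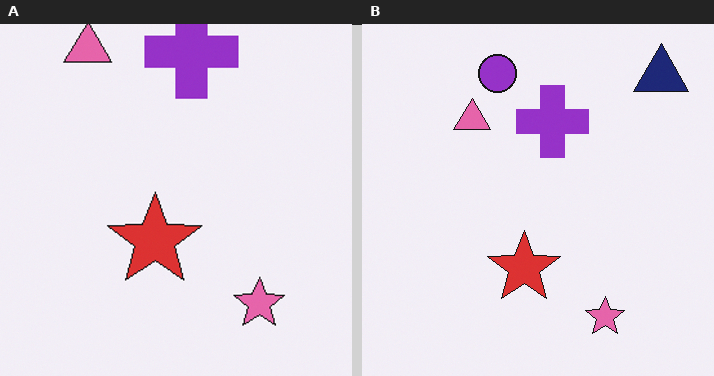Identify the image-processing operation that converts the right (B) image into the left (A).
This is the original image cropped to a modestly smaller region and rescaled.

The visible shapes are larger and the field of view is narrower; shapes near the original edges may be partly or wholly outside the frame — a crop-and-rescale.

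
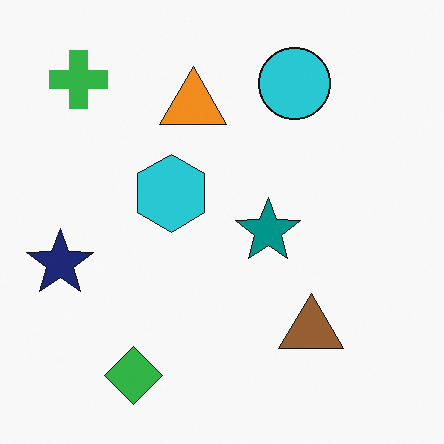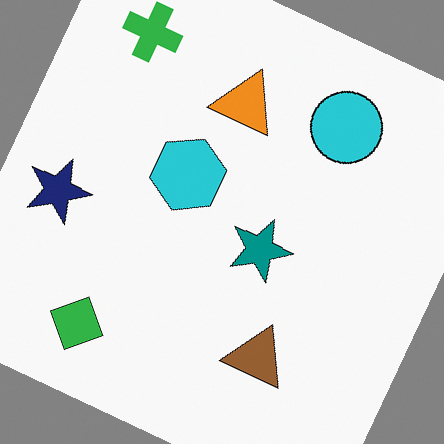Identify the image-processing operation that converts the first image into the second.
Rotated clockwise by a moderate amount.

Every shape is tilted by the same angle and the image corners show triangular fill wedges — a whole-image rotation by a non-right angle.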